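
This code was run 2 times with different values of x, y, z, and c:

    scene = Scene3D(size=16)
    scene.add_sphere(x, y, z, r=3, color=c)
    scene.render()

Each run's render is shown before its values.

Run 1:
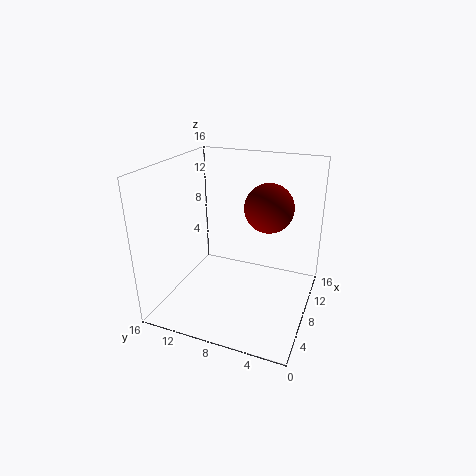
x = 13; y = 6; z = 10; c = 'maroon'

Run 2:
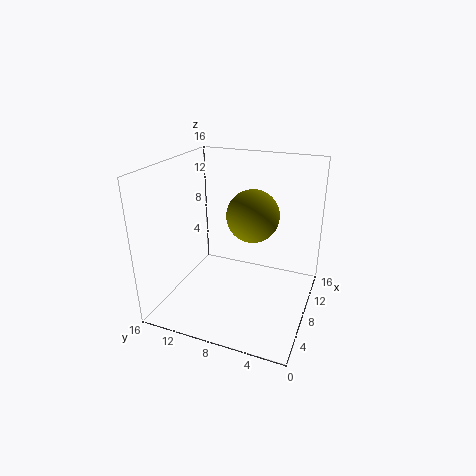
x = 10; y = 7; z = 10; c = 'olive'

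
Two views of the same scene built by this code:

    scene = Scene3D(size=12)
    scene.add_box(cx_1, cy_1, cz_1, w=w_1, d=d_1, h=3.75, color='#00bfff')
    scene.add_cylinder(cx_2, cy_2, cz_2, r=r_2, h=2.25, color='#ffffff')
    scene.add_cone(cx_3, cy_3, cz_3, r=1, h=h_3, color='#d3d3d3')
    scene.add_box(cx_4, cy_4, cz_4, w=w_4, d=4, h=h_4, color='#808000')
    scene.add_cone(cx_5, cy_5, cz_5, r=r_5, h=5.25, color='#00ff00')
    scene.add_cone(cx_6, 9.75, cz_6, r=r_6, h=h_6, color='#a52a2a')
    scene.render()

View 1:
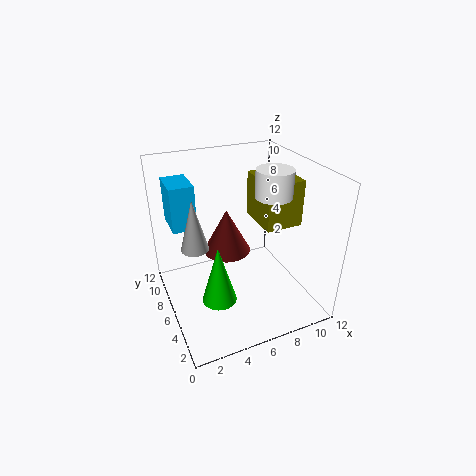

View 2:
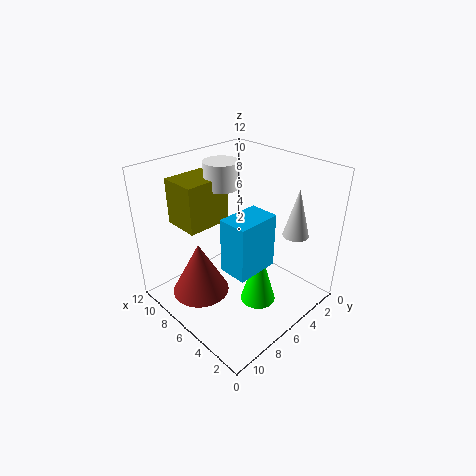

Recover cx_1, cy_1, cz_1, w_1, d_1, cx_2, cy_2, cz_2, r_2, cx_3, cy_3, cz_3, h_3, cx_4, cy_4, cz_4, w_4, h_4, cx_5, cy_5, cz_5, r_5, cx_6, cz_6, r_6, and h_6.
cx_1 = 1, cy_1 = 7.5, cz_1 = 6.75, w_1 = 2, d_1 = 3, cx_2 = 8.75, cy_2 = 5.25, cz_2 = 9.5, r_2 = 1.5, cx_3 = 1.75, cy_3 = 4, cz_3 = 7.25, h_3 = 3.75, cx_4 = 8.25, cy_4 = 5, cz_4 = 6.5, w_4 = 3.25, h_4 = 4, cx_5 = 4, cy_5 = 5.5, cz_5 = 0.5, r_5 = 1.5, cx_6 = 6.5, cz_6 = 2.5, r_6 = 2.25, h_6 = 4.25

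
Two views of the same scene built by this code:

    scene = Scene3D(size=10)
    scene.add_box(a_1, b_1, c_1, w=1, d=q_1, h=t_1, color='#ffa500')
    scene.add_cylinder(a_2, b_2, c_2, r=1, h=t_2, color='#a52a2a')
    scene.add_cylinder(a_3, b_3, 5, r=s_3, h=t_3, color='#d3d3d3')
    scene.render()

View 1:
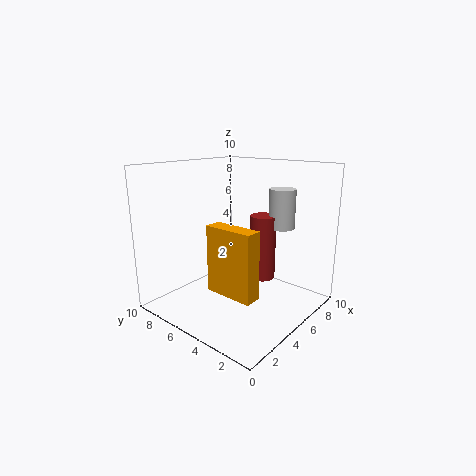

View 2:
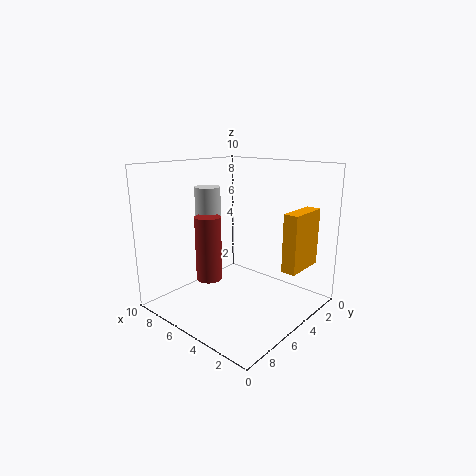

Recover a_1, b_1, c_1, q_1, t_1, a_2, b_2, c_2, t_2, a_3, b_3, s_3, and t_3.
a_1 = 1
b_1 = 1
c_1 = 3
q_1 = 3
t_1 = 4
a_2 = 8
b_2 = 5
c_2 = 1
t_2 = 5
a_3 = 9
b_3 = 4
s_3 = 1
t_3 = 3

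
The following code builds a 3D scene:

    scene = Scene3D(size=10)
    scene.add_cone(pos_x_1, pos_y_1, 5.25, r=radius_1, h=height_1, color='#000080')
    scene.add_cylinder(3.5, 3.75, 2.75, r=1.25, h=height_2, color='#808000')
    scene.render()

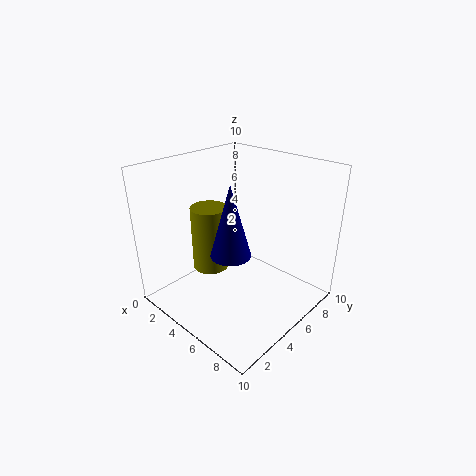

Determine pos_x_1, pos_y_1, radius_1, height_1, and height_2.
pos_x_1 = 6.5; pos_y_1 = 2.75; radius_1 = 1.25; height_1 = 4.5; height_2 = 4.5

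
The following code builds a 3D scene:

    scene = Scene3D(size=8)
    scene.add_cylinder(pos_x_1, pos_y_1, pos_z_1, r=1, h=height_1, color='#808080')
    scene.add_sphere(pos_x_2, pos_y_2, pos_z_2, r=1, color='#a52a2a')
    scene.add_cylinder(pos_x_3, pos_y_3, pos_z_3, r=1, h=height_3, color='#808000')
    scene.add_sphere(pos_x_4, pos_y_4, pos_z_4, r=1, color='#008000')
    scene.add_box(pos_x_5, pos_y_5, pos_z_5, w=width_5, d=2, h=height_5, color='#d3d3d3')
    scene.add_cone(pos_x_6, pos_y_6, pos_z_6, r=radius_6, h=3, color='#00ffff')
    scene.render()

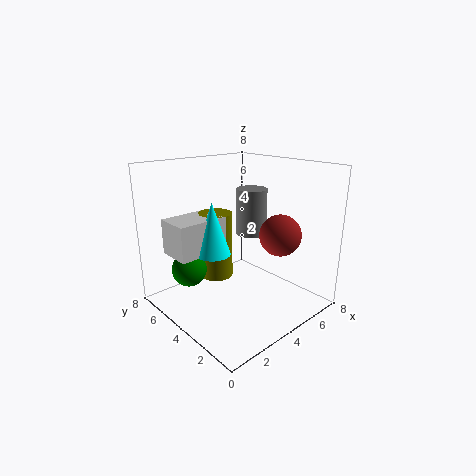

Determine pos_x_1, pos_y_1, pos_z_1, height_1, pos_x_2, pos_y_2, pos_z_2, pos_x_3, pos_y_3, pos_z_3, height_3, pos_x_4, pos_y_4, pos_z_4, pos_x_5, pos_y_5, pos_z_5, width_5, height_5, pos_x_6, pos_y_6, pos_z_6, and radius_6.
pos_x_1 = 7
pos_y_1 = 6
pos_z_1 = 3
height_1 = 3
pos_x_2 = 4
pos_y_2 = 1
pos_z_2 = 5
pos_x_3 = 4
pos_y_3 = 6
pos_z_3 = 1
height_3 = 4
pos_x_4 = 2
pos_y_4 = 6
pos_z_4 = 2
pos_x_5 = 1
pos_y_5 = 5
pos_z_5 = 3
width_5 = 3
height_5 = 2
pos_x_6 = 3
pos_y_6 = 5
pos_z_6 = 3
radius_6 = 1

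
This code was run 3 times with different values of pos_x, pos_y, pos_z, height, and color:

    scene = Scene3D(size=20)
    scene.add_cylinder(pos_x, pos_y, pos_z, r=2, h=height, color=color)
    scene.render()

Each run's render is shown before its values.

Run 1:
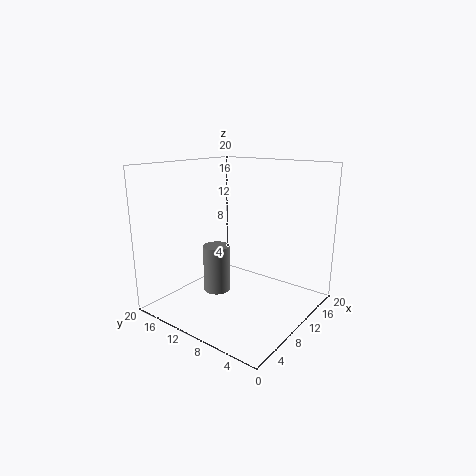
pos_x = 10; pos_y = 14; pos_z = 1; height = 7; color = 'gray'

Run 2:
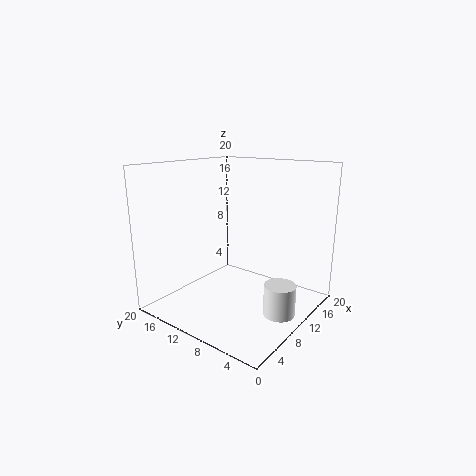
pos_x = 8; pos_y = 2; pos_z = 2; height = 4; color = 'white'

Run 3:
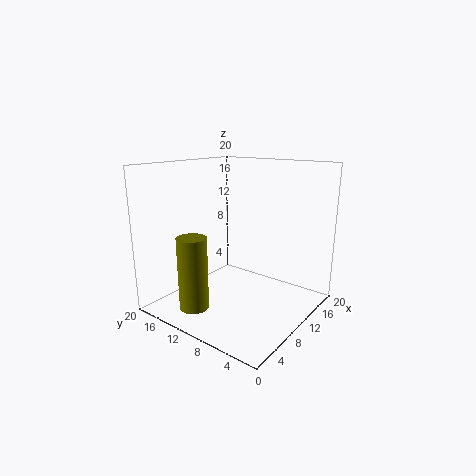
pos_x = 4; pos_y = 13; pos_z = 1; height = 10; color = 'olive'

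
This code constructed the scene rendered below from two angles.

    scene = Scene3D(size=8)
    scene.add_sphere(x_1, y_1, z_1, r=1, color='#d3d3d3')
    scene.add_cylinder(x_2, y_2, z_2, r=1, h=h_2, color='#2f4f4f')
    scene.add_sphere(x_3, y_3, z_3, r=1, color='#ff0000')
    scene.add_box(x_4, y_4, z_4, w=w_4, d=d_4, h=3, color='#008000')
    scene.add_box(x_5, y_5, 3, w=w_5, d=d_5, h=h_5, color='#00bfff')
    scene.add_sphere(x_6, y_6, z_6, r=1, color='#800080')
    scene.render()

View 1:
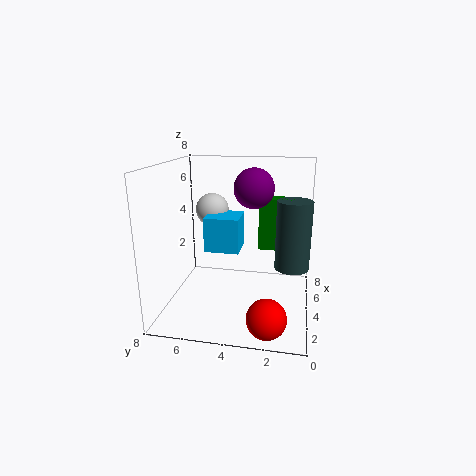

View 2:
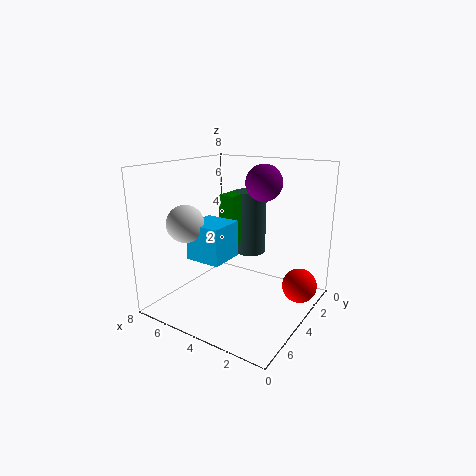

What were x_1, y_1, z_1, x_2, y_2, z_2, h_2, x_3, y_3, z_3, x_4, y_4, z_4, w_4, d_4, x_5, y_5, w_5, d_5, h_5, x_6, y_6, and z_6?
x_1 = 6; y_1 = 6; z_1 = 5; x_2 = 5; y_2 = 1; z_2 = 2; h_2 = 4; x_3 = 1; y_3 = 2; z_3 = 1; x_4 = 5; y_4 = 1; z_4 = 3; w_4 = 1; d_4 = 2; x_5 = 4; y_5 = 4; w_5 = 2; d_5 = 2; h_5 = 2; x_6 = 3; y_6 = 3; z_6 = 7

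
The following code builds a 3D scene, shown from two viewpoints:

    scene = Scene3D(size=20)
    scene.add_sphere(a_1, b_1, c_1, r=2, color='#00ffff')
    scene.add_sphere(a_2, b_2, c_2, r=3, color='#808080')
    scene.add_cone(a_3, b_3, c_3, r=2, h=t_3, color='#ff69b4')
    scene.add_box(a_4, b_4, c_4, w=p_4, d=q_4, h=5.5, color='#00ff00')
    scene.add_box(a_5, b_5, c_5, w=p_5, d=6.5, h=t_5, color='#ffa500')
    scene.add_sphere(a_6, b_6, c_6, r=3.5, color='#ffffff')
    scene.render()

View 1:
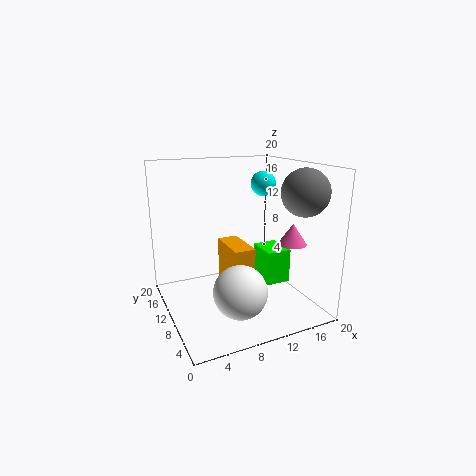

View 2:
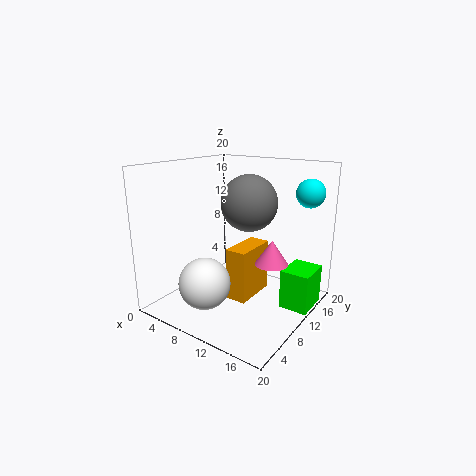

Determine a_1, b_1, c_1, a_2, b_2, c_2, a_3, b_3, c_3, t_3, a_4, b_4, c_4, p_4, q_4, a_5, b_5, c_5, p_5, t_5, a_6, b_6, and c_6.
a_1 = 17.5, b_1 = 16.5, c_1 = 16, a_2 = 16, b_2 = 3.5, c_2 = 17, a_3 = 17, b_3 = 7, c_3 = 9, t_3 = 3, a_4 = 16, b_4 = 11.5, c_4 = 0.5, p_4 = 4, q_4 = 5, a_5 = 9, b_5 = 8.5, c_5 = 1, p_5 = 3, t_5 = 7.5, a_6 = 8, b_6 = 5, c_6 = 4.5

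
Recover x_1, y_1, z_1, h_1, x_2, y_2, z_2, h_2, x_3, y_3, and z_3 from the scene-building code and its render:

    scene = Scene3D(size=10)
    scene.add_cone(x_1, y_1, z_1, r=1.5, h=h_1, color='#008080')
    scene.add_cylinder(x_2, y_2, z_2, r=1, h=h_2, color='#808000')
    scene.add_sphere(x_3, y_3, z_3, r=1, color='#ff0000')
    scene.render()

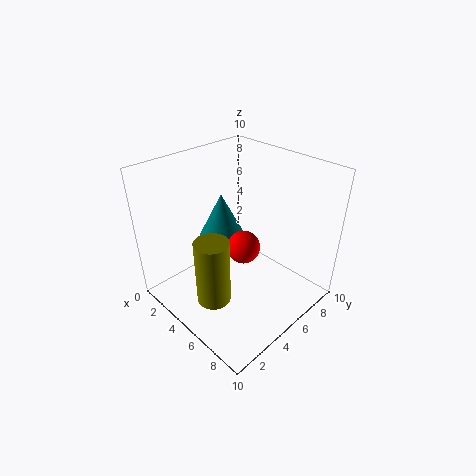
x_1 = 4.5
y_1 = 4
z_1 = 5.5
h_1 = 3
x_2 = 7
y_2 = 1
z_2 = 3.5
h_2 = 4
x_3 = 7
y_3 = 3.5
z_3 = 6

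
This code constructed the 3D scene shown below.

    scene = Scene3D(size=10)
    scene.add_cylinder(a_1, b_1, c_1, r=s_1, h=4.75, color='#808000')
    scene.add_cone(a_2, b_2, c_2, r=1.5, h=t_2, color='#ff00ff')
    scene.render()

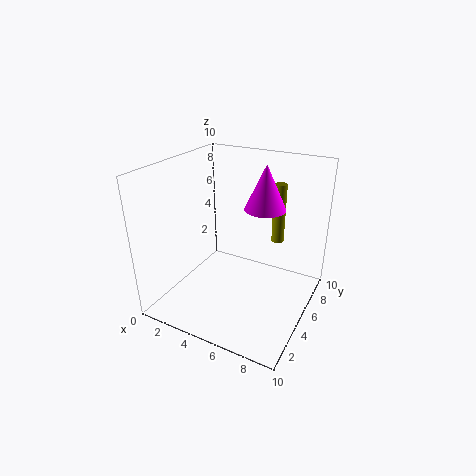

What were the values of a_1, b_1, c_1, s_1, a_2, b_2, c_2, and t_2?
a_1 = 6.25, b_1 = 9.5, c_1 = 3, s_1 = 0.5, a_2 = 6, b_2 = 7.25, c_2 = 6.5, t_2 = 3.25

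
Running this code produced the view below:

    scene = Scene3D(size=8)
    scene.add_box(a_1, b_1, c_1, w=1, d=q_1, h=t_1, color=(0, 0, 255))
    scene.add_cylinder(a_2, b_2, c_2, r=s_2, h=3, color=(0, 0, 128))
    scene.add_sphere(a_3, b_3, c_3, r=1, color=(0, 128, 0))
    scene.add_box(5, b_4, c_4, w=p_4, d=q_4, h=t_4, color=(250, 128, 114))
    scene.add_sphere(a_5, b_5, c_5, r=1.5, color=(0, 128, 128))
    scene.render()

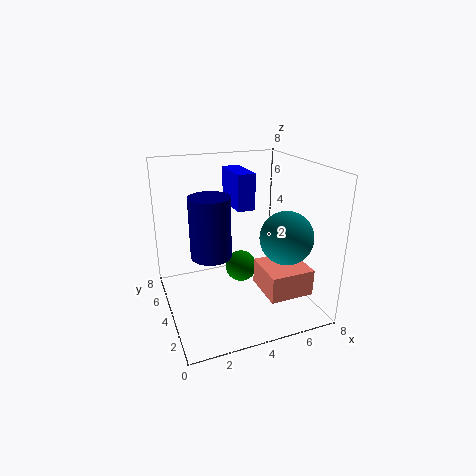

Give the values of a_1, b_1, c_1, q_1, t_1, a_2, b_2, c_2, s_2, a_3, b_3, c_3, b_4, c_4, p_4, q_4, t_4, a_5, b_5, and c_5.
a_1 = 4, b_1 = 4, c_1 = 5.5, q_1 = 2.5, t_1 = 2, a_2 = 2, b_2 = 2.5, c_2 = 4, s_2 = 1, a_3 = 5, b_3 = 6, c_3 = 1, b_4 = 1.5, c_4 = 1, p_4 = 2.5, q_4 = 2.5, t_4 = 1.5, a_5 = 6.5, b_5 = 3, c_5 = 4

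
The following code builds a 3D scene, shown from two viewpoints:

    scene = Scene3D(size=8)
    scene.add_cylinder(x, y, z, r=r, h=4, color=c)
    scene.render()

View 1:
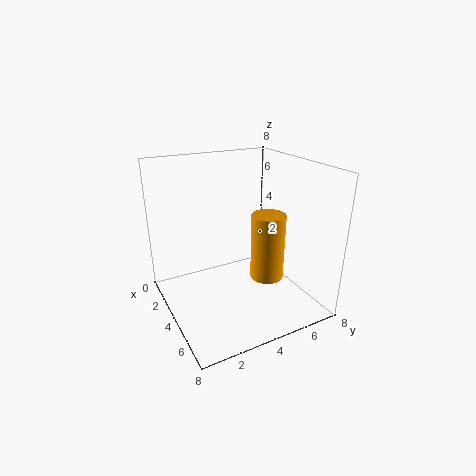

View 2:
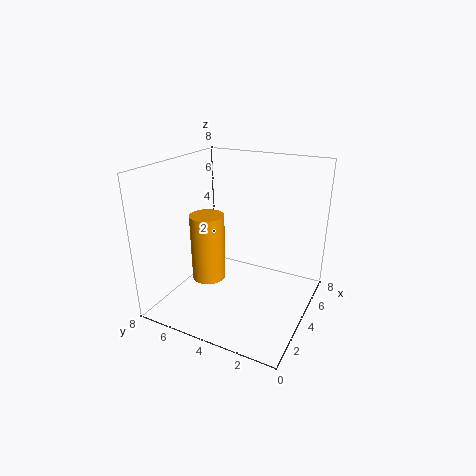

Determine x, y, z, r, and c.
x = 4; y = 6; z = 1; r = 1; c = 'orange'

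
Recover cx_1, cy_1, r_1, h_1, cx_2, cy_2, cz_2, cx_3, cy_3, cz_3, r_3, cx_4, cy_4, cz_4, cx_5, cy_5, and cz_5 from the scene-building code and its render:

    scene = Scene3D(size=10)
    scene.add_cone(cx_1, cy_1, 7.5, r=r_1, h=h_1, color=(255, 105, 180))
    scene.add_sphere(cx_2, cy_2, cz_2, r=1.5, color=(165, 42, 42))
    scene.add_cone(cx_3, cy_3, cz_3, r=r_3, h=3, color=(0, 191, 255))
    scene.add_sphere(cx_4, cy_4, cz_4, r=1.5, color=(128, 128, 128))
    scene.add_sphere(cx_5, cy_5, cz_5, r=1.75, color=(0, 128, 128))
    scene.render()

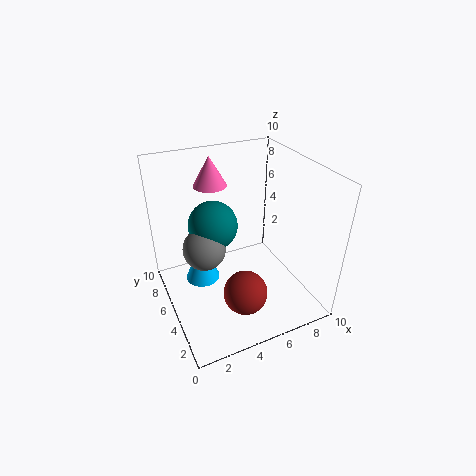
cx_1 = 4.5
cy_1 = 8.75
r_1 = 1.25
h_1 = 2.25
cx_2 = 4.5
cy_2 = 2.75
cz_2 = 2
cx_3 = 2.75
cy_3 = 6.5
cz_3 = 1.25
r_3 = 1.25
cx_4 = 2.75
cy_4 = 5.75
cz_4 = 4.25
cx_5 = 3.75
cy_5 = 6.5
cz_5 = 5.5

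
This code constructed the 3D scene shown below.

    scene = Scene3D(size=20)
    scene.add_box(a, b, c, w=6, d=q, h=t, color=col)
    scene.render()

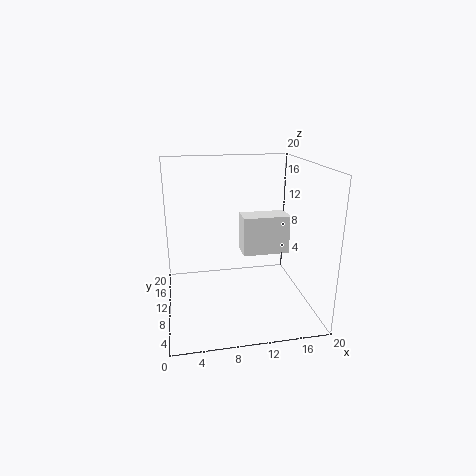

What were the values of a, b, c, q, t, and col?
a = 10; b = 6; c = 9; q = 3; t = 5; col = 'white'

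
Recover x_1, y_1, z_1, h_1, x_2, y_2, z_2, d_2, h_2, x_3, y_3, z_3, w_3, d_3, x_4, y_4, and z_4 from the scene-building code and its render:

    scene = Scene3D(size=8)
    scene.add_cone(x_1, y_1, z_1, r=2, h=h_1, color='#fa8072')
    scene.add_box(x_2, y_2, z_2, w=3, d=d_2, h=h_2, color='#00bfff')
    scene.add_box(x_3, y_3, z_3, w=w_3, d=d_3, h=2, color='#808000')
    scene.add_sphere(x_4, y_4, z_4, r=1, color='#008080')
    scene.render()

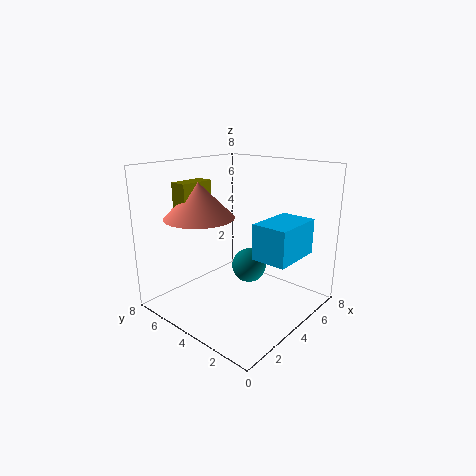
x_1 = 3, y_1 = 6, z_1 = 5, h_1 = 2, x_2 = 4, y_2 = 1, z_2 = 3, d_2 = 2, h_2 = 2, x_3 = 2, y_3 = 6, z_3 = 5, w_3 = 2, d_3 = 1, x_4 = 5, y_4 = 4, z_4 = 2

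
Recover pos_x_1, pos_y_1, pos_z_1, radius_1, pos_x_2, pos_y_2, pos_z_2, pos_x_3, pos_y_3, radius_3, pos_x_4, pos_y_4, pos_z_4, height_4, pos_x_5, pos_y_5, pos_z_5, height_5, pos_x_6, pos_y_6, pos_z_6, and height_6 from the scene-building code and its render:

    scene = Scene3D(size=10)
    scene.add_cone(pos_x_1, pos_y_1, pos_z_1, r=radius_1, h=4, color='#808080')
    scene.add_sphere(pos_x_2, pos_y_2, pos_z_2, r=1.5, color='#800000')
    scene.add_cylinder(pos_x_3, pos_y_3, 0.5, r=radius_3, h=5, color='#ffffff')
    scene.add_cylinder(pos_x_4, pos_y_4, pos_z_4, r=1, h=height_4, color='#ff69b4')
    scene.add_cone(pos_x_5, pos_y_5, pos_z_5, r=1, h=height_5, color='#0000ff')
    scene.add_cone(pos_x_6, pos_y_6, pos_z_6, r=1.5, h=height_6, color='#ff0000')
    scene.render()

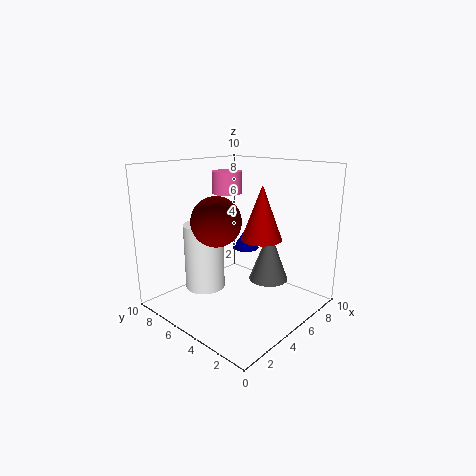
pos_x_1 = 8
pos_y_1 = 4.5
pos_z_1 = 1
radius_1 = 1.5
pos_x_2 = 2
pos_y_2 = 4
pos_z_2 = 7
pos_x_3 = 4.5
pos_y_3 = 8
radius_3 = 1.5
pos_x_4 = 5
pos_y_4 = 6
pos_z_4 = 8
height_4 = 1.5
pos_x_5 = 7
pos_y_5 = 6
pos_z_5 = 3.5
height_5 = 1.5
pos_x_6 = 7
pos_y_6 = 4.5
pos_z_6 = 4.5
height_6 = 4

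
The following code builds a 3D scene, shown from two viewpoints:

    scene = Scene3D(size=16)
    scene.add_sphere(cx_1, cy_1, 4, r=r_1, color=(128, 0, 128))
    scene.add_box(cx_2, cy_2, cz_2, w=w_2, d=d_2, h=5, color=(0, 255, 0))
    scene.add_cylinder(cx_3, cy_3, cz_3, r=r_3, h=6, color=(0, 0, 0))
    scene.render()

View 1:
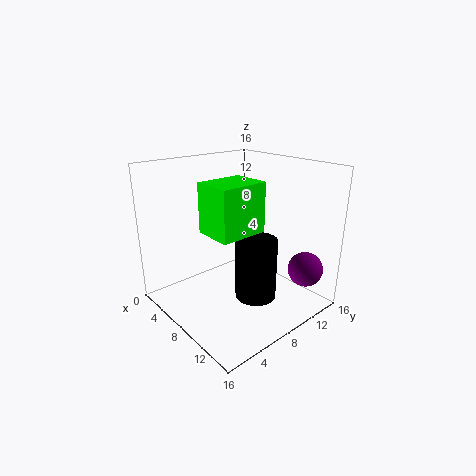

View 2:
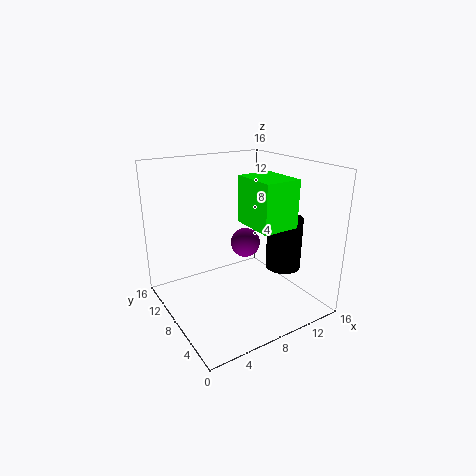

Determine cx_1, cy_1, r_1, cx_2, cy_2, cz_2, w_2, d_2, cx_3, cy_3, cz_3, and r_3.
cx_1 = 13, cy_1 = 14, r_1 = 2, cx_2 = 8, cy_2 = 3, cz_2 = 10, w_2 = 4, d_2 = 5, cx_3 = 13, cy_3 = 6, cz_3 = 4, r_3 = 2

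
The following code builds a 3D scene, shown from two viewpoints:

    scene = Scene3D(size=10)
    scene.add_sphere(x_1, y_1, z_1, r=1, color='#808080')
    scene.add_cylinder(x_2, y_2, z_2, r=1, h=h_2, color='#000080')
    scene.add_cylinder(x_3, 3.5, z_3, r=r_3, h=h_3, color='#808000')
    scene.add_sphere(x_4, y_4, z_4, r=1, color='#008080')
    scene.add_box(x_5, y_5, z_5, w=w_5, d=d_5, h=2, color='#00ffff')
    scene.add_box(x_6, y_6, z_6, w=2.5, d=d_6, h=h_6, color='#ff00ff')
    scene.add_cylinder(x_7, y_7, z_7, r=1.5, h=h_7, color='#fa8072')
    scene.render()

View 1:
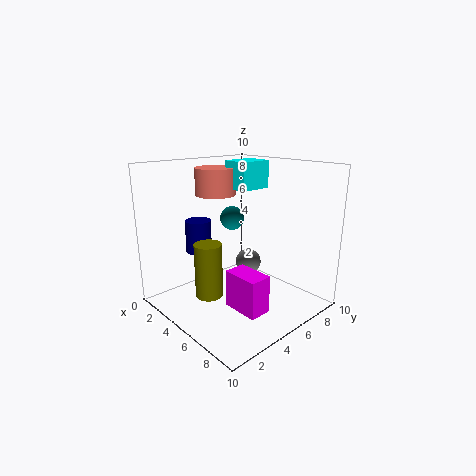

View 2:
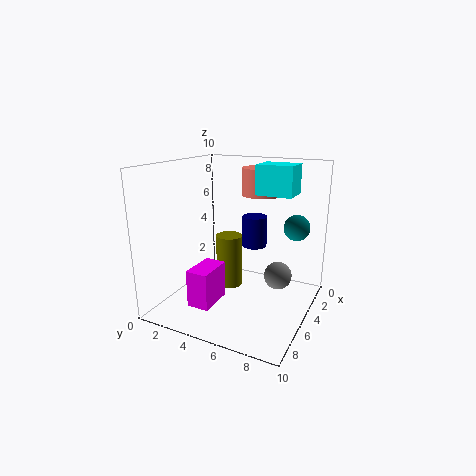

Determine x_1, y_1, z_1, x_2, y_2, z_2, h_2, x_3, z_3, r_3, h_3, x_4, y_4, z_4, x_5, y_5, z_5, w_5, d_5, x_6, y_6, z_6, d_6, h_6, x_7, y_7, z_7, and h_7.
x_1 = 3.5
y_1 = 7.5
z_1 = 2
x_2 = 1
y_2 = 4.5
z_2 = 3
h_2 = 2.5
x_3 = 3.5
z_3 = 0.5
r_3 = 1
h_3 = 4
x_4 = 1
y_4 = 8
z_4 = 5
x_5 = 2.5
y_5 = 6
z_5 = 8
w_5 = 2
d_5 = 2.5
x_6 = 6
y_6 = 3
z_6 = 1
d_6 = 1.5
h_6 = 2.5
x_7 = 2
y_7 = 5.5
z_7 = 7.5
h_7 = 2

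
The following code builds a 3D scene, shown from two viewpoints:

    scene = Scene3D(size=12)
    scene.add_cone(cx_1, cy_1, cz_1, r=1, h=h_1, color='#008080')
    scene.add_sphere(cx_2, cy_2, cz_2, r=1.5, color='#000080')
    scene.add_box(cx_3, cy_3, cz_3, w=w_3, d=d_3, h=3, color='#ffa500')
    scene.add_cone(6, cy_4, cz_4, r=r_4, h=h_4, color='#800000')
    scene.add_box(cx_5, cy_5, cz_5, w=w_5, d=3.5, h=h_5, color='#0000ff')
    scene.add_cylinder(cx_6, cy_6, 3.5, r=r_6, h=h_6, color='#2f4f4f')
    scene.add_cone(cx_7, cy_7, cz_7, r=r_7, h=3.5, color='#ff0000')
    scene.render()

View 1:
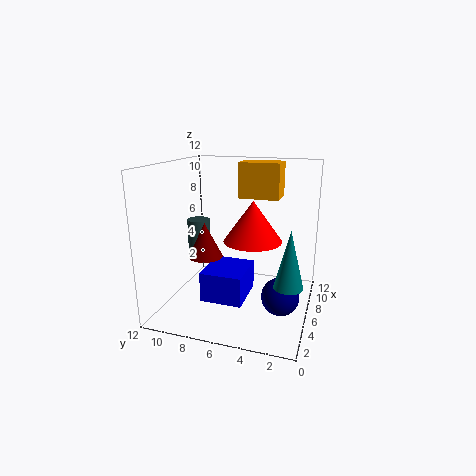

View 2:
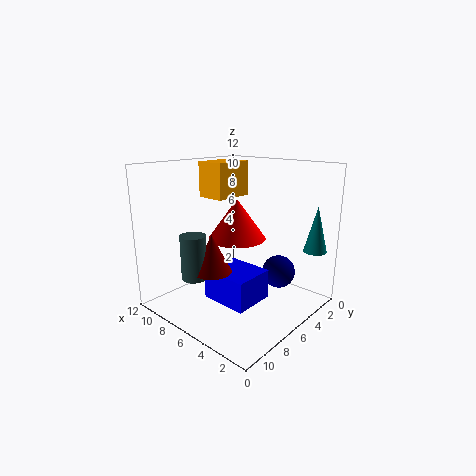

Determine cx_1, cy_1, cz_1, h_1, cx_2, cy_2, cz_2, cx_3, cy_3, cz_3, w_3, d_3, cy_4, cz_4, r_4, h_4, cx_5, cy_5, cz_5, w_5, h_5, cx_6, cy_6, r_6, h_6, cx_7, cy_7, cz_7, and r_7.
cx_1 = 1.5
cy_1 = 1
cz_1 = 4.5
h_1 = 4
cx_2 = 4.5
cy_2 = 2
cz_2 = 2
cx_3 = 7.5
cy_3 = 3
cz_3 = 9
w_3 = 2.5
d_3 = 3.5
cy_4 = 9
cz_4 = 4
r_4 = 1.5
h_4 = 3
cx_5 = 3.5
cy_5 = 5
cz_5 = 1
w_5 = 4
h_5 = 2.5
cx_6 = 7
cy_6 = 10
r_6 = 1
h_6 = 3.5
cx_7 = 7
cy_7 = 5
cz_7 = 5.5
r_7 = 2.5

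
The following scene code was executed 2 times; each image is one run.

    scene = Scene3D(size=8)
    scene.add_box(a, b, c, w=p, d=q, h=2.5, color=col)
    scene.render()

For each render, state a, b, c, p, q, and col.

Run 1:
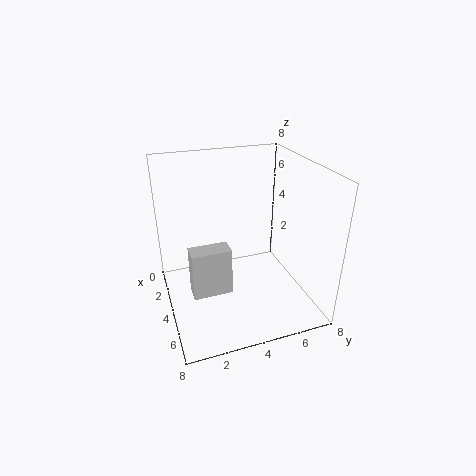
a = 5
b = 1
c = 2
p = 1
q = 2
col = 'lightgray'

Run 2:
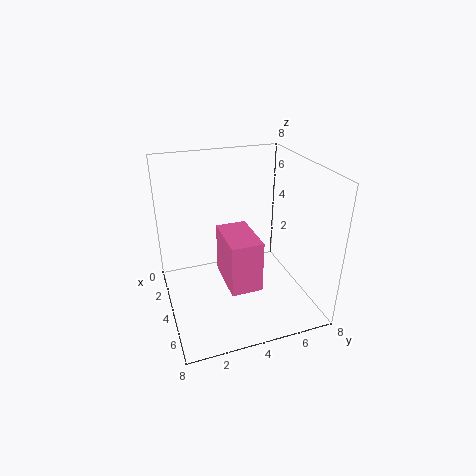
a = 5
b = 2.5
c = 3
p = 2.5
q = 1.5
col = 'hotpink'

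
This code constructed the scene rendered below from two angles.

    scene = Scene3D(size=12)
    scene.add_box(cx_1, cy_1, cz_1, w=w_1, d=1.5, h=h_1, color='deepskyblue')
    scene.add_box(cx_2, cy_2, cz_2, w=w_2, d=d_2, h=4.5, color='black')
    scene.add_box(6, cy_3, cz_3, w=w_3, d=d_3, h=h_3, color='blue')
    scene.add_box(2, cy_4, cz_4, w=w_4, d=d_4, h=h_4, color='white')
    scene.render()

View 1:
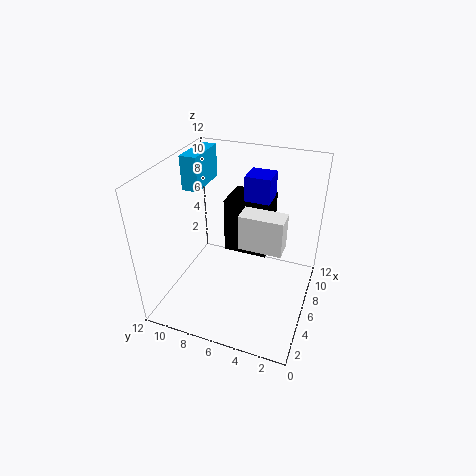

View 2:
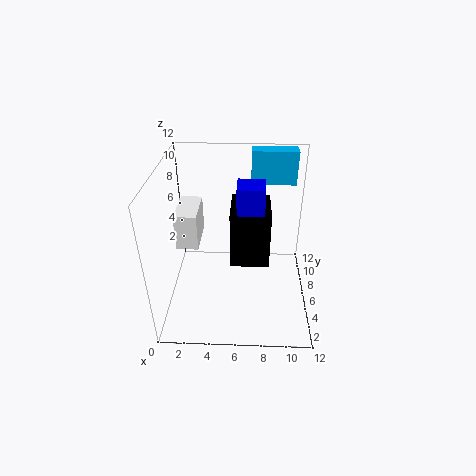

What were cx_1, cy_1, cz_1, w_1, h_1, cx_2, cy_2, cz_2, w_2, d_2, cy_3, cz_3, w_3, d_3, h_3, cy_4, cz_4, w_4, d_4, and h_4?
cx_1 = 7
cy_1 = 10
cz_1 = 9
w_1 = 4
h_1 = 3
cx_2 = 5.5
cy_2 = 3.5
cz_2 = 5
w_2 = 3
d_2 = 3.5
cy_3 = 3.5
cz_3 = 8.5
w_3 = 2
d_3 = 2
h_3 = 3
cy_4 = 1.5
cz_4 = 8
w_4 = 1.5
d_4 = 3
h_4 = 2.5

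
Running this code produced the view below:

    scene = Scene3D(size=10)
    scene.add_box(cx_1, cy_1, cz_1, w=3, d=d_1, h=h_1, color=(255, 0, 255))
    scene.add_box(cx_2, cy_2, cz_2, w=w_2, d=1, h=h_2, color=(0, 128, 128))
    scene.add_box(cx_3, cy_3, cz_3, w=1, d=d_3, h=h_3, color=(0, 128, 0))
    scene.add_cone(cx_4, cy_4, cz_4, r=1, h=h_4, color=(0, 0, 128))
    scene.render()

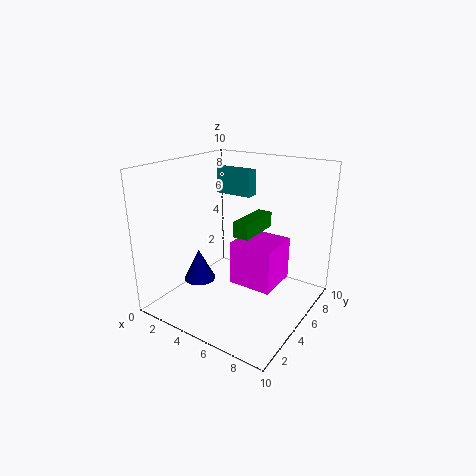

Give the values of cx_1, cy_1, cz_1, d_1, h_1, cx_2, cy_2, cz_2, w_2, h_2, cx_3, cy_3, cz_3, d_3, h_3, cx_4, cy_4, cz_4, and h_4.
cx_1 = 5
cy_1 = 4
cz_1 = 2
d_1 = 3
h_1 = 3
cx_2 = 1
cy_2 = 8
cz_2 = 7
w_2 = 3
h_2 = 2
cx_3 = 6
cy_3 = 3
cz_3 = 6
d_3 = 3
h_3 = 1
cx_4 = 4
cy_4 = 2
cz_4 = 3
h_4 = 2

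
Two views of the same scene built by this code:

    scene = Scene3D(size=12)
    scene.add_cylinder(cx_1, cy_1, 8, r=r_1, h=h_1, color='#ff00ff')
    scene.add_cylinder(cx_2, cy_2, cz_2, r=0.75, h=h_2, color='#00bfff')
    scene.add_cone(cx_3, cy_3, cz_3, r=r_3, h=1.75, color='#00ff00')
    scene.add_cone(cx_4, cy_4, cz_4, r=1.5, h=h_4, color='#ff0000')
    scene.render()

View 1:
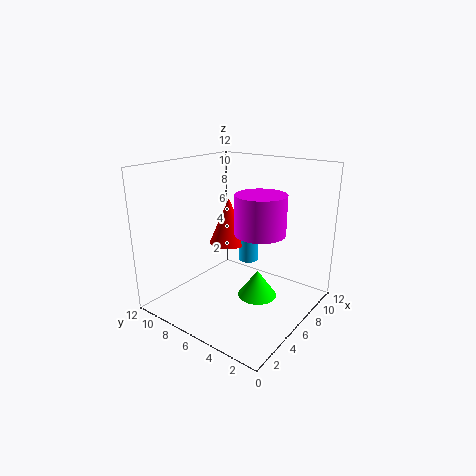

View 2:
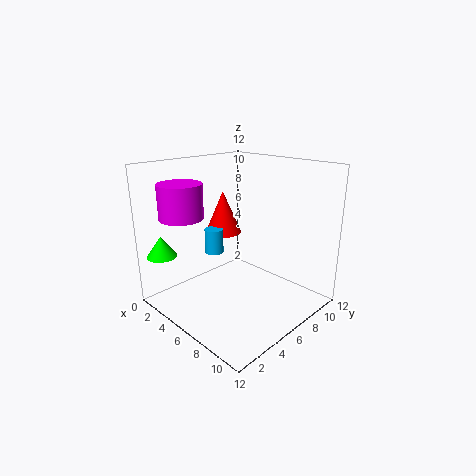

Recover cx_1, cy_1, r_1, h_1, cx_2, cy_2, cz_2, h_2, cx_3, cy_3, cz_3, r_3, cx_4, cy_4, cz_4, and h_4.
cx_1 = 3.5
cy_1 = 2.25
r_1 = 1.75
h_1 = 2.75
cx_2 = 5
cy_2 = 4.25
cz_2 = 5
h_2 = 2
cx_3 = 1.75
cy_3 = 1.25
cz_3 = 4.5
r_3 = 1.25
cx_4 = 4.5
cy_4 = 5.75
cz_4 = 6.25
h_4 = 3.5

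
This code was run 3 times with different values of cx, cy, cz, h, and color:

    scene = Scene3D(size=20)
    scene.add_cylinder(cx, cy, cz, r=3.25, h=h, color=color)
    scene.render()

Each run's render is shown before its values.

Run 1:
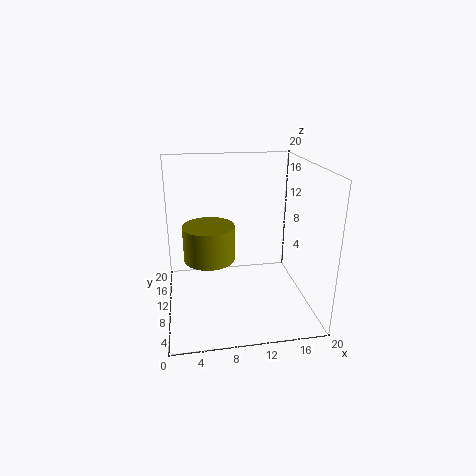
cx = 5.75; cy = 7; cz = 8.75; h = 4.5; color = 'olive'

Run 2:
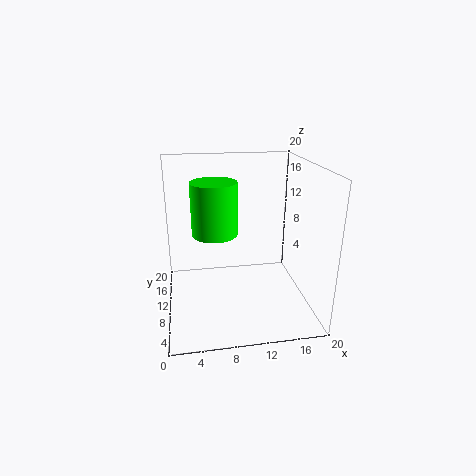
cx = 7; cy = 12; cz = 10; h = 7.5; color = 'lime'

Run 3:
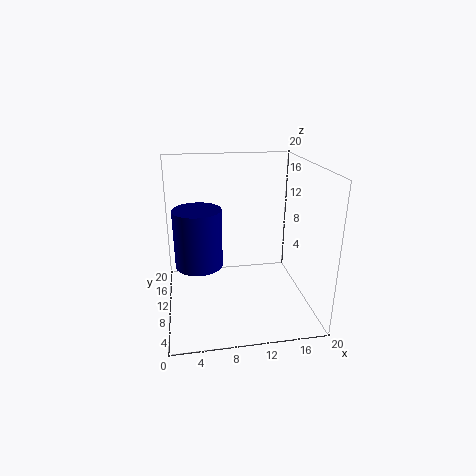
cx = 4.5; cy = 9.75; cz = 6.5; h = 8; color = 'navy'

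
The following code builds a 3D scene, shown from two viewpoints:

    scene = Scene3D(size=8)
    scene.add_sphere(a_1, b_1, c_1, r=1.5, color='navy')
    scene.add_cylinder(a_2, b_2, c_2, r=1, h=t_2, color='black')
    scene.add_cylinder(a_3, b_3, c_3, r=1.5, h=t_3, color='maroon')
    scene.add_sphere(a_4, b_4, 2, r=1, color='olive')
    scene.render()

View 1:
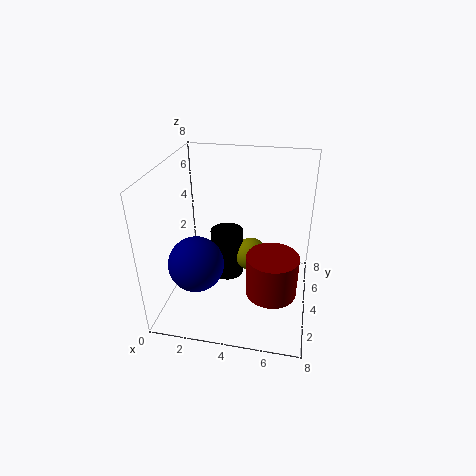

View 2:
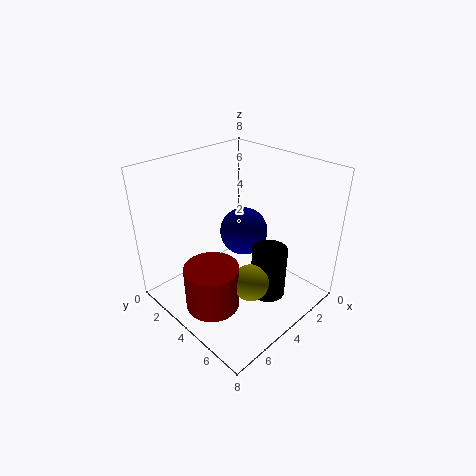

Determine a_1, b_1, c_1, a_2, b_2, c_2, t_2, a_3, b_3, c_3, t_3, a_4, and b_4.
a_1 = 2; b_1 = 2.5; c_1 = 3; a_2 = 3; b_2 = 5.5; c_2 = 0.5; t_2 = 3; a_3 = 6; b_3 = 4; c_3 = 0.5; t_3 = 2.5; a_4 = 4.5; b_4 = 5.5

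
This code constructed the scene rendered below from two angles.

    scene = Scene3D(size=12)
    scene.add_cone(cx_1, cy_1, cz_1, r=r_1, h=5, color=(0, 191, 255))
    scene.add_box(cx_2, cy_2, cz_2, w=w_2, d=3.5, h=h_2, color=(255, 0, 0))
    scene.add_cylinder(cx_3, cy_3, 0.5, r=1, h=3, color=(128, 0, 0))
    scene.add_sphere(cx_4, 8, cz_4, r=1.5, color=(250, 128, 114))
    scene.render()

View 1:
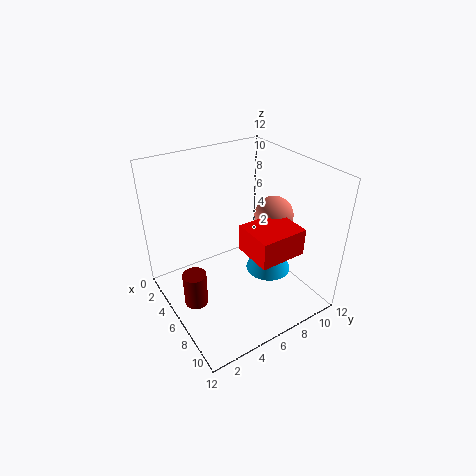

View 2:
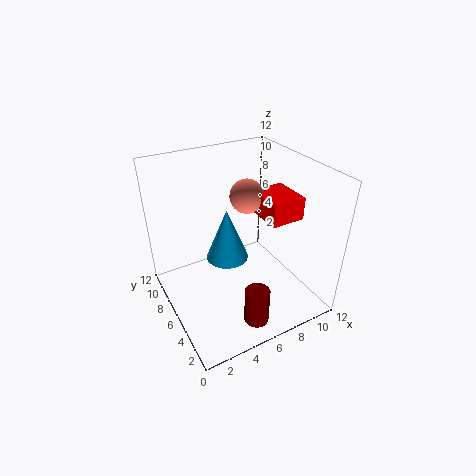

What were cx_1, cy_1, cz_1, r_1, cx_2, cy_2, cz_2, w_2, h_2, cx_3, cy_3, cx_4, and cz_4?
cx_1 = 6.5
cy_1 = 9
cz_1 = 2
r_1 = 2
cx_2 = 8.5
cy_2 = 4.5
cz_2 = 7
w_2 = 3
h_2 = 2
cx_3 = 5.5
cy_3 = 2
cx_4 = 8
cz_4 = 8.5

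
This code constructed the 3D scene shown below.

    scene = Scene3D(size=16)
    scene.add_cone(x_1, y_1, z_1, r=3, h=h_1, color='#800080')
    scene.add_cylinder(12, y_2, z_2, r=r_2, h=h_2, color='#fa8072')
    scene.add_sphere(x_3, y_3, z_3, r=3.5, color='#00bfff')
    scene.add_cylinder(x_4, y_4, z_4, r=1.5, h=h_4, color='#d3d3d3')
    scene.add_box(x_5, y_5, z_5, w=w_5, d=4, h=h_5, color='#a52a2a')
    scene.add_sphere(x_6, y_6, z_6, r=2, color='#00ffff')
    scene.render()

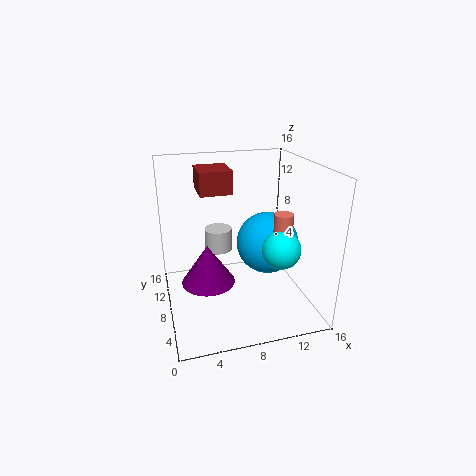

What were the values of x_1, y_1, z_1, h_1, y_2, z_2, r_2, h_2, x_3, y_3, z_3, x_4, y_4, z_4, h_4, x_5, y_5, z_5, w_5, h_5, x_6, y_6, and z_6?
x_1 = 4.5
y_1 = 8
z_1 = 3
h_1 = 4.5
y_2 = 5
z_2 = 7
r_2 = 1
h_2 = 4.5
x_3 = 11.5
y_3 = 8
z_3 = 7
x_4 = 6
y_4 = 9
z_4 = 6.5
h_4 = 2.5
x_5 = 4
y_5 = 8
z_5 = 13
w_5 = 3.5
h_5 = 2.5
x_6 = 11.5
y_6 = 4
z_6 = 8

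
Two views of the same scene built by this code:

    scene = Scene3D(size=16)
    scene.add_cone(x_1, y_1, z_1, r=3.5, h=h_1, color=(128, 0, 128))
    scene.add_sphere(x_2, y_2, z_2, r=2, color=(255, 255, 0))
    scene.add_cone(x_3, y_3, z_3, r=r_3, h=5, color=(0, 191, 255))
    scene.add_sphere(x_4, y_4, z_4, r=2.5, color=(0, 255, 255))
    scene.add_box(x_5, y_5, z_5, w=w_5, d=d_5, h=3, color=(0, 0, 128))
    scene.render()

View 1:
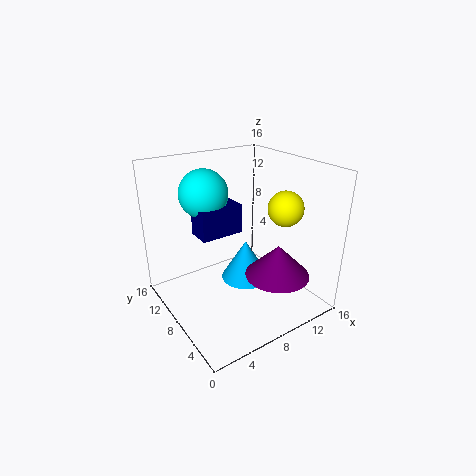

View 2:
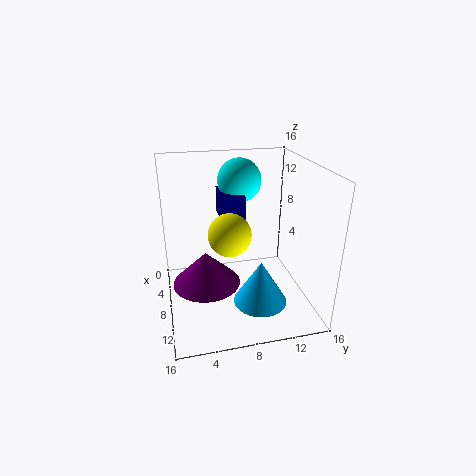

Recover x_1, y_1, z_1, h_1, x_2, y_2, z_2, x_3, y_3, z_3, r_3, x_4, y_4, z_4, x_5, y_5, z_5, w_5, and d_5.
x_1 = 10.5; y_1 = 4; z_1 = 4.5; h_1 = 3.5; x_2 = 13; y_2 = 6; z_2 = 11; x_3 = 10.5; y_3 = 10; z_3 = 1; r_3 = 3; x_4 = 4.5; y_4 = 9; z_4 = 13.5; x_5 = 3; y_5 = 6.5; z_5 = 9.5; w_5 = 4.5; d_5 = 2.5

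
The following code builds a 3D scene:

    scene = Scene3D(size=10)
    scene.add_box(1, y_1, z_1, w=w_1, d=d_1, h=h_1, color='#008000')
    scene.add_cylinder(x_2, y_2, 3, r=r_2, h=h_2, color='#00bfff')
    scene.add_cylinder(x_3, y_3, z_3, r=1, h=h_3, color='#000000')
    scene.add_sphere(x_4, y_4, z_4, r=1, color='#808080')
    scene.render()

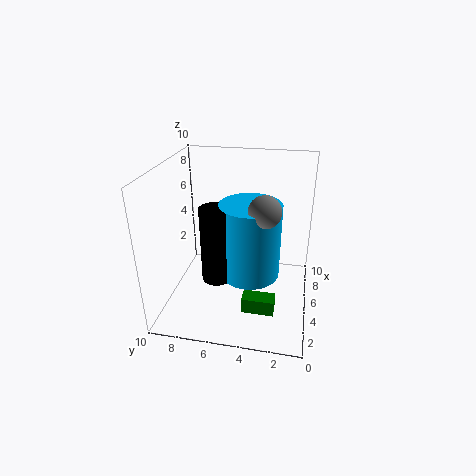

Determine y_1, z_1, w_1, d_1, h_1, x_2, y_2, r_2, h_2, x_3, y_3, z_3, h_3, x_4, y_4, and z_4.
y_1 = 2; z_1 = 2; w_1 = 1; d_1 = 2; h_1 = 1; x_2 = 4; y_2 = 4; r_2 = 2; h_2 = 5; x_3 = 3; y_3 = 6; z_3 = 3; h_3 = 5; x_4 = 3; y_4 = 3; z_4 = 8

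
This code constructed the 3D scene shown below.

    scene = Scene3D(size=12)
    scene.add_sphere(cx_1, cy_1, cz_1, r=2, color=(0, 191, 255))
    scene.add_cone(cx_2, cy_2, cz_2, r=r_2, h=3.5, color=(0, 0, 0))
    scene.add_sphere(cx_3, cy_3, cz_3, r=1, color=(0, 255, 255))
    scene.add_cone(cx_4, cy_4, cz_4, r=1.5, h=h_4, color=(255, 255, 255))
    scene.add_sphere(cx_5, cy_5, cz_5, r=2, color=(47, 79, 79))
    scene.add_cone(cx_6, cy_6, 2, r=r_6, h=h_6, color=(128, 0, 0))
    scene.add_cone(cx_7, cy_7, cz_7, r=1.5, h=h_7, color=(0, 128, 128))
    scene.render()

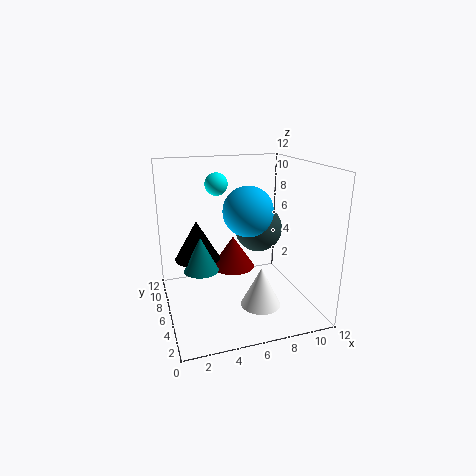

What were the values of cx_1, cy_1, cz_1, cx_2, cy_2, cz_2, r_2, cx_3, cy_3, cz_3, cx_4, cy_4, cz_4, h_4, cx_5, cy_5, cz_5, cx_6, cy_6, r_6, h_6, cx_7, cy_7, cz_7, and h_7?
cx_1 = 6.5, cy_1 = 5, cz_1 = 8.5, cx_2 = 3, cy_2 = 8.5, cz_2 = 3.5, r_2 = 2, cx_3 = 5, cy_3 = 9, cz_3 = 10, cx_4 = 6.5, cy_4 = 2, cz_4 = 2, h_4 = 3, cx_5 = 8, cy_5 = 6.5, cz_5 = 6.5, cx_6 = 6.5, cy_6 = 9, r_6 = 2, h_6 = 3, cx_7 = 3, cy_7 = 7, cz_7 = 3, h_7 = 3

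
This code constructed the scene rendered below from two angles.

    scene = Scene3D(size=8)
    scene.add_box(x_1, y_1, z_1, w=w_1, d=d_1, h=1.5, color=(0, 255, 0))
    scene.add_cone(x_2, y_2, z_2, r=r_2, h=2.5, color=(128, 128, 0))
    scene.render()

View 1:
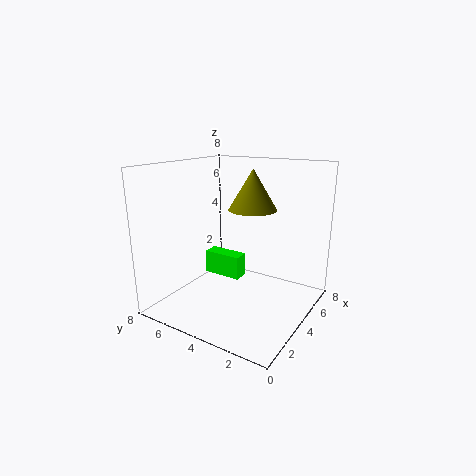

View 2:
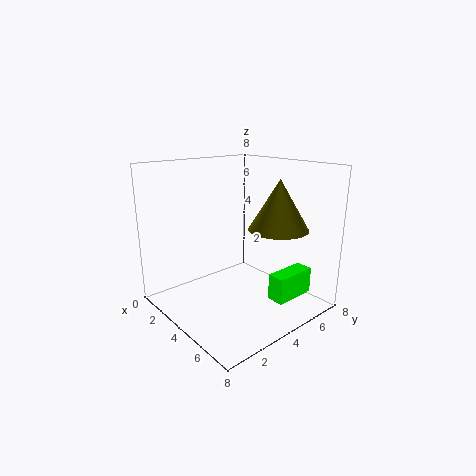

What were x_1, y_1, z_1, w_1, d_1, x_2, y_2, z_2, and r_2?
x_1 = 5.5
y_1 = 5
z_1 = 0.5
w_1 = 1
d_1 = 2.5
x_2 = 6.5
y_2 = 4.5
z_2 = 5
r_2 = 1.5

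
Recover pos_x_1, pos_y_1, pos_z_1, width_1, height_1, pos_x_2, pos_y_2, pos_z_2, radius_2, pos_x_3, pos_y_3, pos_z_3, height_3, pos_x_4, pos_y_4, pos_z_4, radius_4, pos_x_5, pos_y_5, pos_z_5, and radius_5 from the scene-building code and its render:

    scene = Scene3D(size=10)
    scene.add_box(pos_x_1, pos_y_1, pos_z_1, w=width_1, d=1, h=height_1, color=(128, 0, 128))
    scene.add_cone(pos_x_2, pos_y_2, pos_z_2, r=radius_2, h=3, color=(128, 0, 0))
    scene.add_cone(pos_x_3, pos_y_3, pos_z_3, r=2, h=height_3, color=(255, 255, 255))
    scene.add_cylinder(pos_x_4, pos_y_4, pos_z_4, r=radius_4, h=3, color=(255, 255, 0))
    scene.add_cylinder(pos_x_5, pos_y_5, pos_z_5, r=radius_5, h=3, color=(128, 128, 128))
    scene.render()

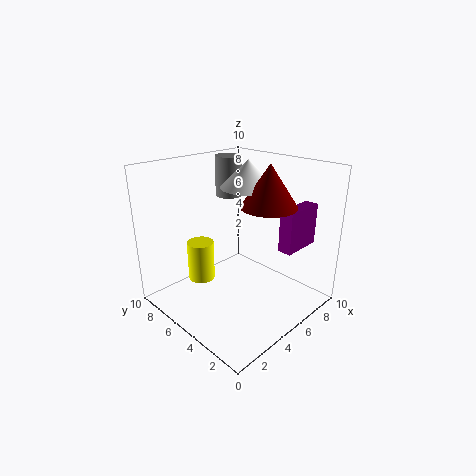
pos_x_1 = 7
pos_y_1 = 2
pos_z_1 = 4
width_1 = 3
height_1 = 3
pos_x_2 = 7
pos_y_2 = 4
pos_z_2 = 7
radius_2 = 2
pos_x_3 = 7
pos_y_3 = 6
pos_z_3 = 8
height_3 = 2
pos_x_4 = 4
pos_y_4 = 8
pos_z_4 = 1
radius_4 = 1
pos_x_5 = 7
pos_y_5 = 8
pos_z_5 = 7
radius_5 = 1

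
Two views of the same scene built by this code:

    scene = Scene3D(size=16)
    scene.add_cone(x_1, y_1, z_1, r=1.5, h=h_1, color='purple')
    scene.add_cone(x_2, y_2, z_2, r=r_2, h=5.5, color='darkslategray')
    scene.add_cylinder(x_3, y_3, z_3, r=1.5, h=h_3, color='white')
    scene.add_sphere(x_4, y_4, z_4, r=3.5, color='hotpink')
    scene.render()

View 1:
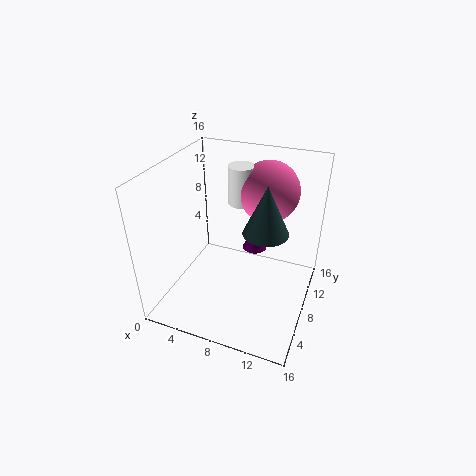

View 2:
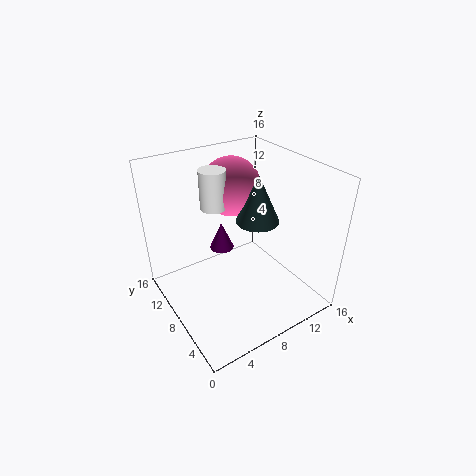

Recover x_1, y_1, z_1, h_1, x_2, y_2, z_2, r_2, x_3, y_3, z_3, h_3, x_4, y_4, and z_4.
x_1 = 8.5; y_1 = 12.5; z_1 = 4; h_1 = 3.5; x_2 = 11; y_2 = 8.5; z_2 = 9; r_2 = 2.5; x_3 = 7; y_3 = 11.5; z_3 = 10.5; h_3 = 4.5; x_4 = 10; y_4 = 12.5; z_4 = 12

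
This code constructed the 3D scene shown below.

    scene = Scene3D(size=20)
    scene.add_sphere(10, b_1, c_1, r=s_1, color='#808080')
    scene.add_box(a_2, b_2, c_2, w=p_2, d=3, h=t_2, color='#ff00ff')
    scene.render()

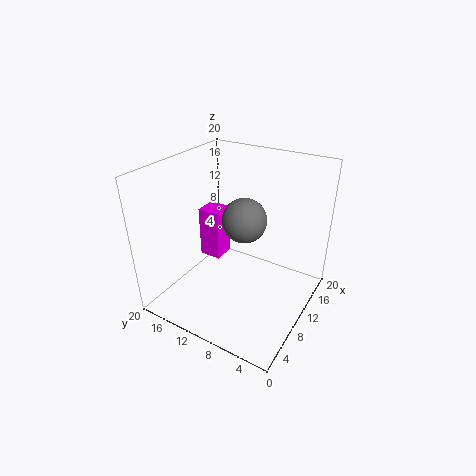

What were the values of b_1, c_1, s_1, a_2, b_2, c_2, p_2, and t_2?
b_1 = 9
c_1 = 13
s_1 = 3
a_2 = 8
b_2 = 12
c_2 = 7
p_2 = 3
t_2 = 7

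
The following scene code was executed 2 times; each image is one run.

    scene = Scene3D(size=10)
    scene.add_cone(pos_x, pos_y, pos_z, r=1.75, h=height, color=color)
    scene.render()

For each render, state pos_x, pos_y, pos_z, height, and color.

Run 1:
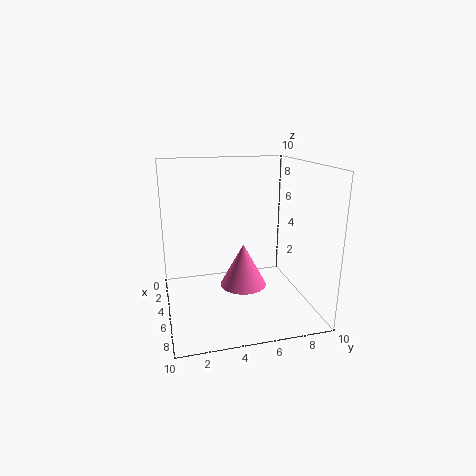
pos_x = 3.75; pos_y = 5.75; pos_z = 0.75; height = 3.25; color = 'hotpink'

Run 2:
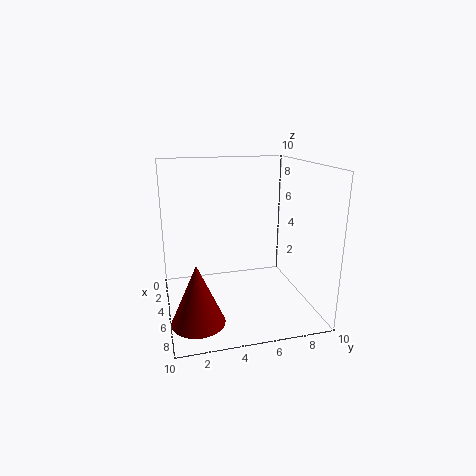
pos_x = 7.25; pos_y = 1.75; pos_z = 0.25; height = 4; color = 'maroon'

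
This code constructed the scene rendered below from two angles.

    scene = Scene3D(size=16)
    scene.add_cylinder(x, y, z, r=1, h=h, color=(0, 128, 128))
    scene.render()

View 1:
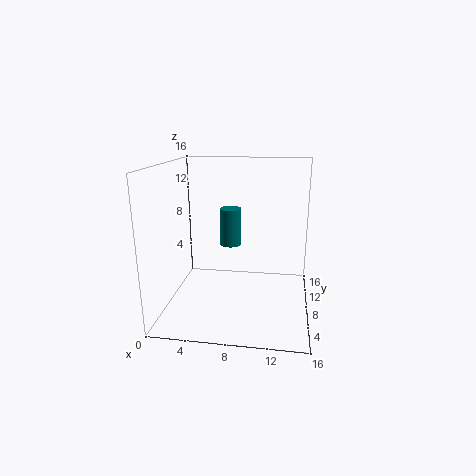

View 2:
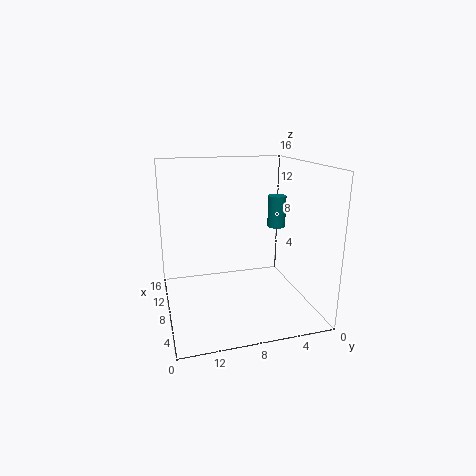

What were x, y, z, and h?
x = 8
y = 3.5
z = 9
h = 3.5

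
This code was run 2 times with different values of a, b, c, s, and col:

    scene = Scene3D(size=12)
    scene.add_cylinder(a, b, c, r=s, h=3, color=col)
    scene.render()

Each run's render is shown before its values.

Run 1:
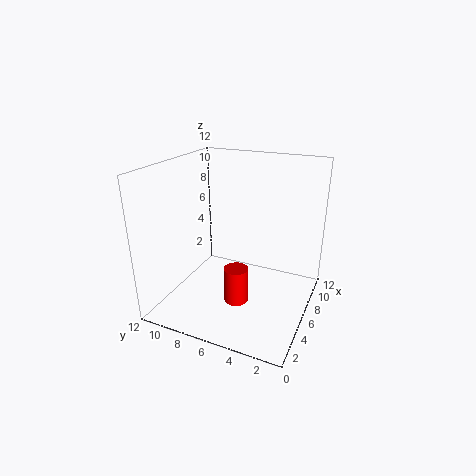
a = 4.5; b = 5.5; c = 1; s = 1; col = 'red'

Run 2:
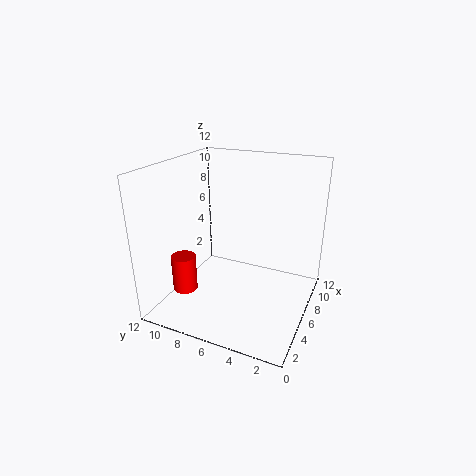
a = 3; b = 9.5; c = 2; s = 1; col = 'red'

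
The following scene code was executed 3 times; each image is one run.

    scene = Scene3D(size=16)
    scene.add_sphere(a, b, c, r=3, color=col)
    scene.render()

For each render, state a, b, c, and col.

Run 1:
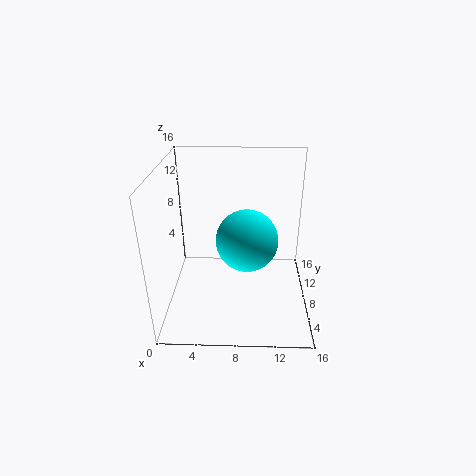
a = 9; b = 4; c = 10; col = 'cyan'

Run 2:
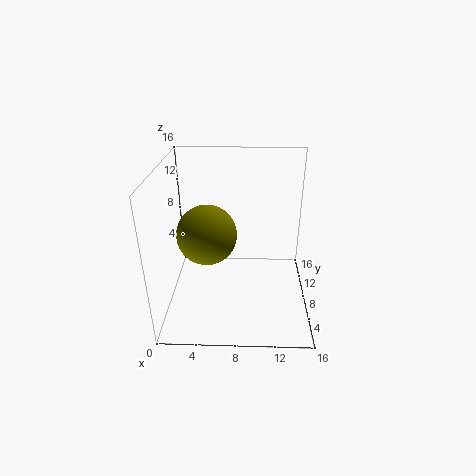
a = 5; b = 5; c = 10; col = 'olive'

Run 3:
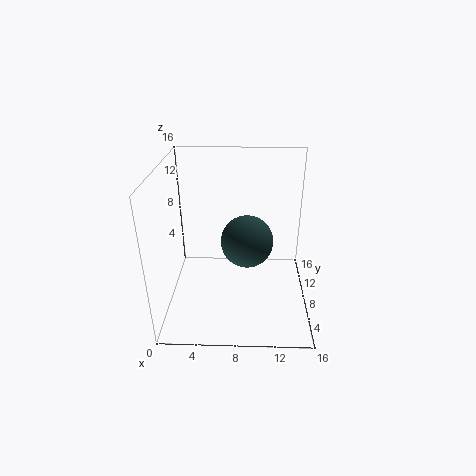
a = 9; b = 9; c = 7; col = 'darkslategray'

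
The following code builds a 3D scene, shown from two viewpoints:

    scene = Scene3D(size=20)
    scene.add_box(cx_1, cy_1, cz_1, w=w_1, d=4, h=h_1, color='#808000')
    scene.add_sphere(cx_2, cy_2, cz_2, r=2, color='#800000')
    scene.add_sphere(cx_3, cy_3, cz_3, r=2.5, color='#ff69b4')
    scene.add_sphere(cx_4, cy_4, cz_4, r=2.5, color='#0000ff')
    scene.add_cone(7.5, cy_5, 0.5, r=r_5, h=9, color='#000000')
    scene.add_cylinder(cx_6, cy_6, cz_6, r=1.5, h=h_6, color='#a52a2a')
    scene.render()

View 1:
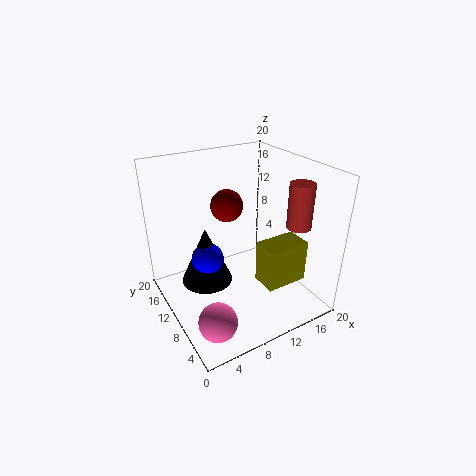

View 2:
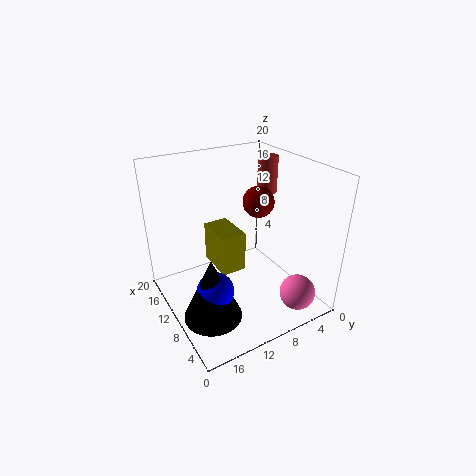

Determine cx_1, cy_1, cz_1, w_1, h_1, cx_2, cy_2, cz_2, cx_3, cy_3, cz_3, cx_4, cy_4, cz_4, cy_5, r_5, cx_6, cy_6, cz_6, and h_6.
cx_1 = 13.5
cy_1 = 6.5
cz_1 = 1.5
w_1 = 6.5
h_1 = 6.5
cx_2 = 7.5
cy_2 = 8.5
cz_2 = 16
cx_3 = 3.5
cy_3 = 4
cz_3 = 2.5
cx_4 = 7.5
cy_4 = 15
cz_4 = 4.5
cy_5 = 15.5
r_5 = 4
cx_6 = 14
cy_6 = 2.5
cz_6 = 14
h_6 = 5.5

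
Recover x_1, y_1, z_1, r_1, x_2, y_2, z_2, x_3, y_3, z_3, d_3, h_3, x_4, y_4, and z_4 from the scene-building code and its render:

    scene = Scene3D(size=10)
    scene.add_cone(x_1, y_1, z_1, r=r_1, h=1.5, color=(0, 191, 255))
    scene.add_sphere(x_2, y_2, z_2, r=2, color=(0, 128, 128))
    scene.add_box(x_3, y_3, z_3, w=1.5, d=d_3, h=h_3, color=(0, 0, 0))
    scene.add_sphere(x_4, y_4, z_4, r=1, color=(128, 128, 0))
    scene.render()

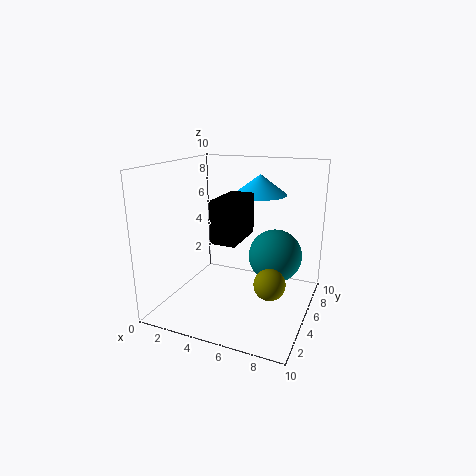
x_1 = 5.5
y_1 = 8
z_1 = 7.5
r_1 = 2
x_2 = 7
y_2 = 7.5
z_2 = 3
x_3 = 5
y_3 = 1
z_3 = 6
d_3 = 3
h_3 = 2.5
x_4 = 8
y_4 = 3
z_4 = 3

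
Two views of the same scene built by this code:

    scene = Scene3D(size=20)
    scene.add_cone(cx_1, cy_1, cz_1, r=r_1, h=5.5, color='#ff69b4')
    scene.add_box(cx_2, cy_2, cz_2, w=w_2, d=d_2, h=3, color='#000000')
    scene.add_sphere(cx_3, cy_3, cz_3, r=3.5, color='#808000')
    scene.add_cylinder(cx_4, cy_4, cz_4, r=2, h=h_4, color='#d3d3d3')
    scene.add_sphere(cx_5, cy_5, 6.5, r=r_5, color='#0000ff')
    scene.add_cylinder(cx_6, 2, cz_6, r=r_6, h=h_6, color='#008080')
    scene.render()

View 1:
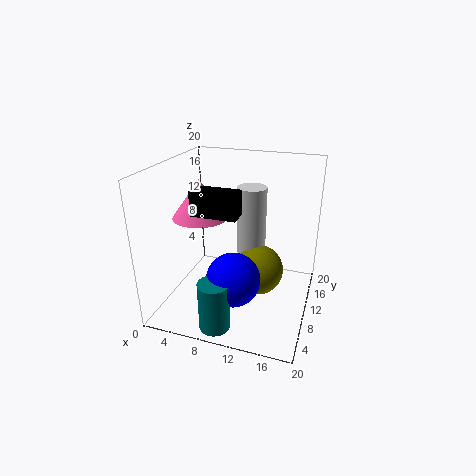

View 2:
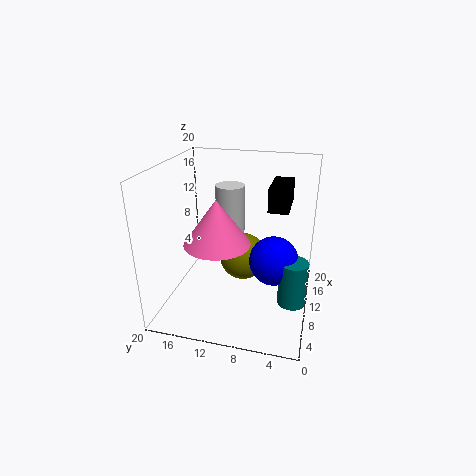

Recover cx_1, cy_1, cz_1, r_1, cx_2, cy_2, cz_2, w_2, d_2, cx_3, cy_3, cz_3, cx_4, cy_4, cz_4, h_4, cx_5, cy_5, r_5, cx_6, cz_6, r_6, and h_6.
cx_1 = 4
cy_1 = 11
cz_1 = 12
r_1 = 4
cx_2 = 6.5
cy_2 = 3
cz_2 = 15.5
w_2 = 5.5
d_2 = 2.5
cx_3 = 13
cy_3 = 10
cz_3 = 5.5
cx_4 = 11.5
cy_4 = 11.5
cz_4 = 7.5
h_4 = 9.5
cx_5 = 11
cy_5 = 5
r_5 = 3.5
cx_6 = 9.5
cz_6 = 1
r_6 = 2
h_6 = 6.5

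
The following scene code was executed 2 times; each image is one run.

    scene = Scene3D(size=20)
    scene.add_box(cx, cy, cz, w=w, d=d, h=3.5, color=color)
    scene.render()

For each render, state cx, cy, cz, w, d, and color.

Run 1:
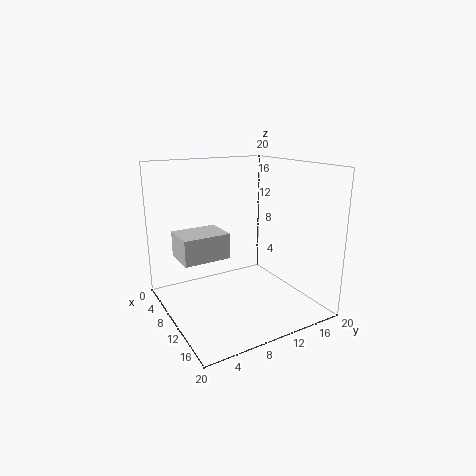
cx = 5.5; cy = 2; cz = 7.5; w = 5; d = 6.5; color = 'lightgray'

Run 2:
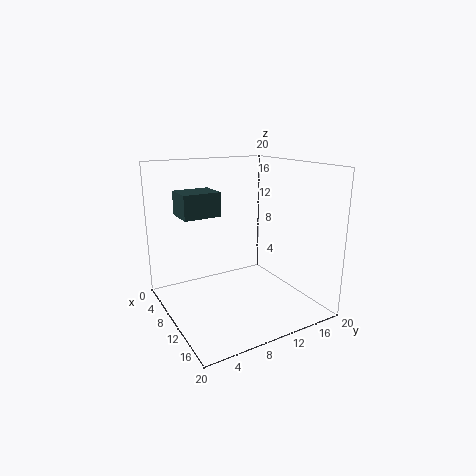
cx = 2.5; cy = 3.5; cz = 12.5; w = 4.5; d = 5.5; color = 'darkslategray'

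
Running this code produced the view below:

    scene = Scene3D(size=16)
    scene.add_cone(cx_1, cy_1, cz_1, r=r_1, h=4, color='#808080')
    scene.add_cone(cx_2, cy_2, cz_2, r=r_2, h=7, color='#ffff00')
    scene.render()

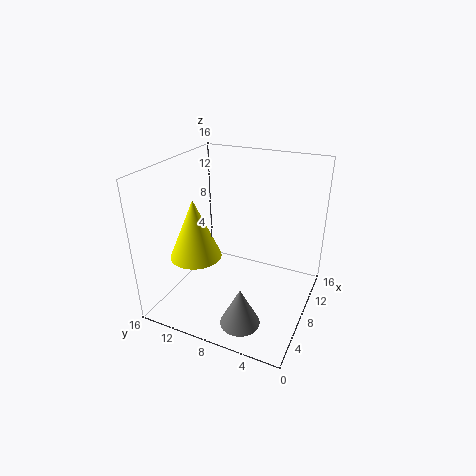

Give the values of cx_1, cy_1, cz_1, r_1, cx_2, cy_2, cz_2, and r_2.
cx_1 = 2
cy_1 = 5
cz_1 = 2
r_1 = 2
cx_2 = 7
cy_2 = 13
cz_2 = 5
r_2 = 3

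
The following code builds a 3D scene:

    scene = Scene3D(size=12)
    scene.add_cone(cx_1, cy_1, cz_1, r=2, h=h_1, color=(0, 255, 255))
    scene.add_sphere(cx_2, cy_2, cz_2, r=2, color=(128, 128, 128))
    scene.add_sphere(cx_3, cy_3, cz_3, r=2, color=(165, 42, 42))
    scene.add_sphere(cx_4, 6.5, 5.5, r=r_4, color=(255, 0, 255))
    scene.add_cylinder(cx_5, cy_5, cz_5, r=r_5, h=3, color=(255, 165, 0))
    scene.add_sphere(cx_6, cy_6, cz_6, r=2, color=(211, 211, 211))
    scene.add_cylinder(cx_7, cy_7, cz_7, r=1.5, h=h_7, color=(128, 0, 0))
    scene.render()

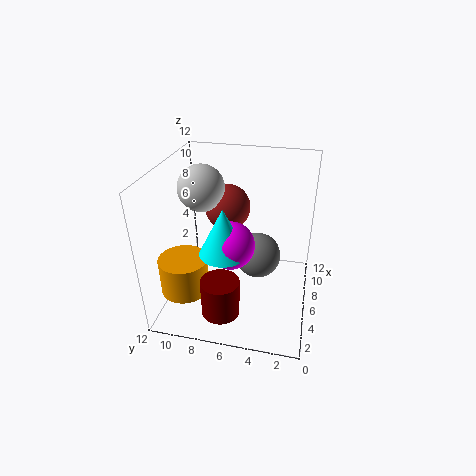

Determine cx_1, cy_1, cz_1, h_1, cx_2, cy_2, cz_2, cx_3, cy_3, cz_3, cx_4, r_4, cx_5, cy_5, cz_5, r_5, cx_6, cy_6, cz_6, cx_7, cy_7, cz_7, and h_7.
cx_1 = 5
cy_1 = 7
cz_1 = 5
h_1 = 4
cx_2 = 7.5
cy_2 = 4.5
cz_2 = 3.5
cx_3 = 8.5
cy_3 = 7.5
cz_3 = 7.5
cx_4 = 5.5
r_4 = 2
cx_5 = 3.5
cy_5 = 10
cz_5 = 2
r_5 = 2
cx_6 = 7.5
cy_6 = 9.5
cz_6 = 9.5
cx_7 = 2
cy_7 = 6.5
cz_7 = 1.5
h_7 = 3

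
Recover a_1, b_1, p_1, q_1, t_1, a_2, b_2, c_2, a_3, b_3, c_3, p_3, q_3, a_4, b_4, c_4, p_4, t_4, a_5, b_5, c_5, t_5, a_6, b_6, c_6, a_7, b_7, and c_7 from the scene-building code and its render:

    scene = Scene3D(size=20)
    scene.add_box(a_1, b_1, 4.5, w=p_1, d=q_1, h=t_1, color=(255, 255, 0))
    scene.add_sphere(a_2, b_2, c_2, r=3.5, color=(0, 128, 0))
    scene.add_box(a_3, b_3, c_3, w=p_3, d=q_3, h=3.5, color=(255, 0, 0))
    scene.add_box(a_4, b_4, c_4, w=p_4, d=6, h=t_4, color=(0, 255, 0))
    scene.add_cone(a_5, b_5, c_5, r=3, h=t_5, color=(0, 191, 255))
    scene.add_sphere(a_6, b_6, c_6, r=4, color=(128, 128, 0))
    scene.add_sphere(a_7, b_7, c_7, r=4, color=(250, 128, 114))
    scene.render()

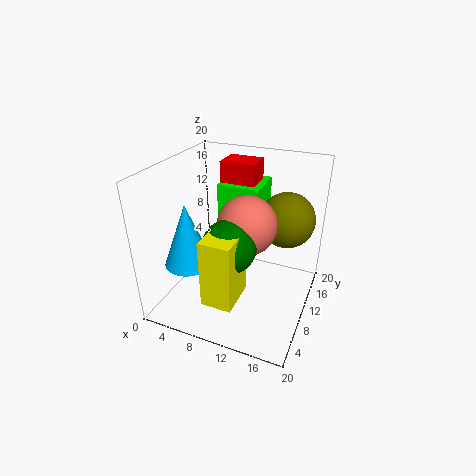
a_1 = 8.5, b_1 = 1.5, p_1 = 4, q_1 = 5.5, t_1 = 9, a_2 = 10.5, b_2 = 6, c_2 = 11, a_3 = 6, b_3 = 13, c_3 = 16, p_3 = 5, q_3 = 4, a_4 = 6, b_4 = 12, c_4 = 11.5, p_4 = 6, t_4 = 5, a_5 = 6, b_5 = 3.5, c_5 = 9, t_5 = 8, a_6 = 15.5, b_6 = 15, c_6 = 11.5, a_7 = 11.5, b_7 = 9.5, c_7 = 12.5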